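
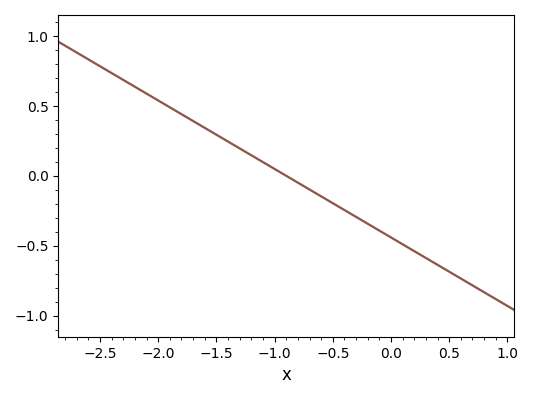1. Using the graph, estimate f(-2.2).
0.637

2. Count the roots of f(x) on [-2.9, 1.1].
1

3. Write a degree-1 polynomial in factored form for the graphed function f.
y = -0.49(x + 0.9)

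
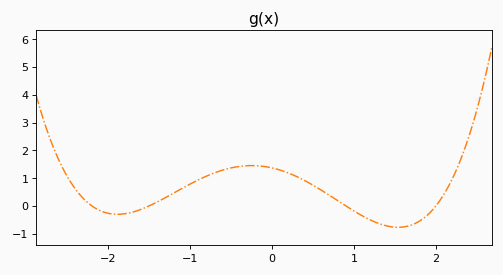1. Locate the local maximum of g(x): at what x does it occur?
-0.3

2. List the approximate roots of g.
-2.2, -1.5, 0.9, 2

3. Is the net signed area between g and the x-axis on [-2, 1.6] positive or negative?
positive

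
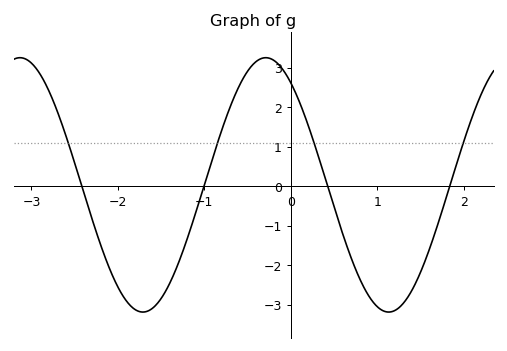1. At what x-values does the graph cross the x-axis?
-2.4, -1, 0.4, 1.8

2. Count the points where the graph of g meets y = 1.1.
4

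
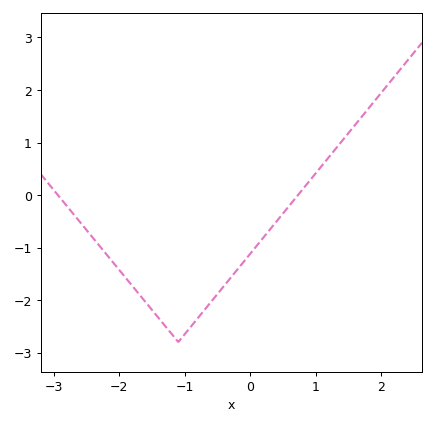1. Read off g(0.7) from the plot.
0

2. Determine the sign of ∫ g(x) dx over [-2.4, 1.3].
negative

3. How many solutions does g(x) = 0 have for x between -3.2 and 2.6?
2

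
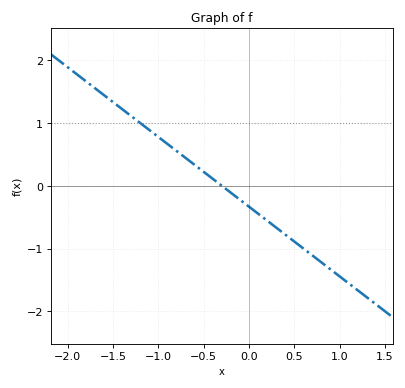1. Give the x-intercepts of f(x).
-0.3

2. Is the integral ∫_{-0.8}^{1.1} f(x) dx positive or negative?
negative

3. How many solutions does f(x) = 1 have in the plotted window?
1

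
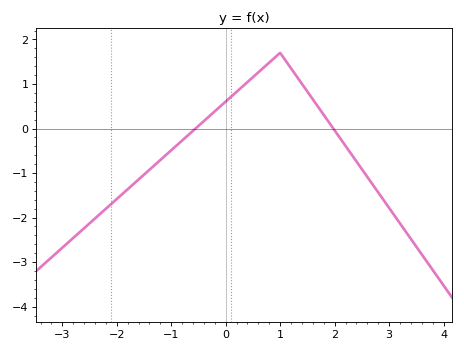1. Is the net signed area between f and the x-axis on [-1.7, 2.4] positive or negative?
positive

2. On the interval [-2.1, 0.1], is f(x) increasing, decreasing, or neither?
increasing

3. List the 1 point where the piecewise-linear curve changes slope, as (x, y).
(1, 1.7)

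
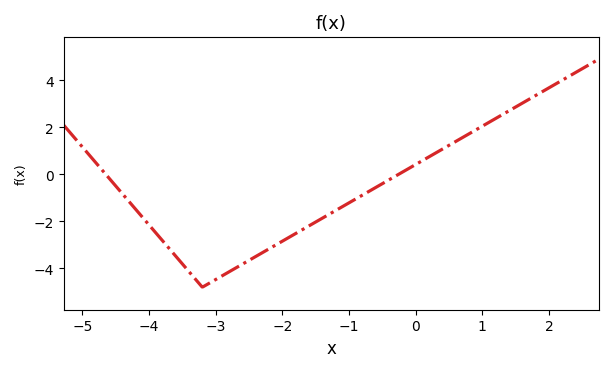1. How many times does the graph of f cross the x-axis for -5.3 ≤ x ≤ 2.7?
2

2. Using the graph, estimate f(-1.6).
-2.2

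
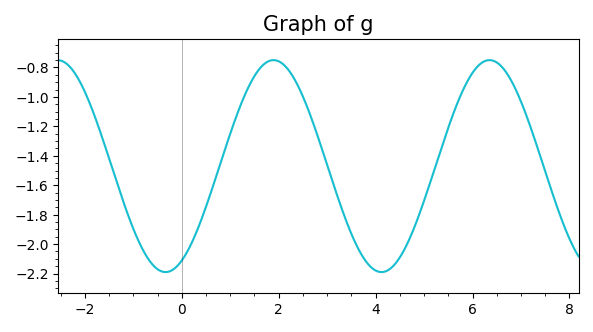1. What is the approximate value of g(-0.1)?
-2.16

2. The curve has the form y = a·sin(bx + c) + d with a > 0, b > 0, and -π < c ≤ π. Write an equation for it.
y = 0.72sin(1.4x - 1.1) - 1.47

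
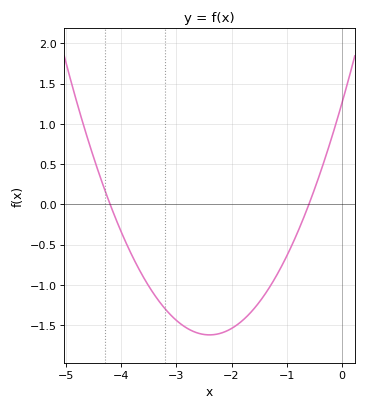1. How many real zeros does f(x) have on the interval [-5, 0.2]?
2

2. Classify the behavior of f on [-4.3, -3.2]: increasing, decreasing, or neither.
decreasing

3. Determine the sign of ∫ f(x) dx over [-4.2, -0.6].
negative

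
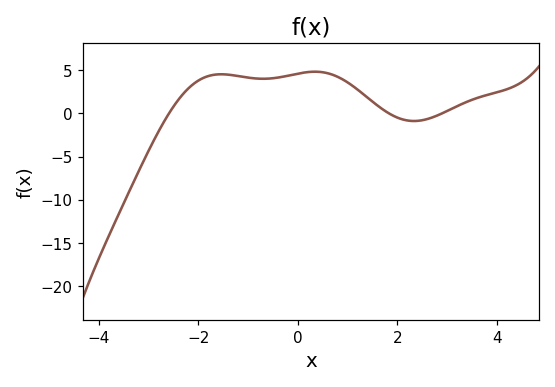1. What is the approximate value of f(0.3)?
5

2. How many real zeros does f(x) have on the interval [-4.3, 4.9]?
3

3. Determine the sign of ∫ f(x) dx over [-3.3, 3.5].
positive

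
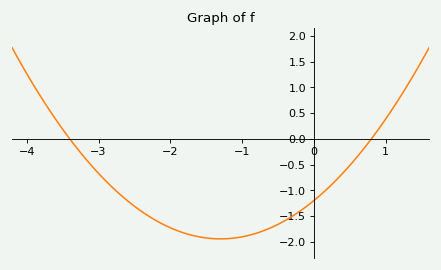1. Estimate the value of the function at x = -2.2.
-1.58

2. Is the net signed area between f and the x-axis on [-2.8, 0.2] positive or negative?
negative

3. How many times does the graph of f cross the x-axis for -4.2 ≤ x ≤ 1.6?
2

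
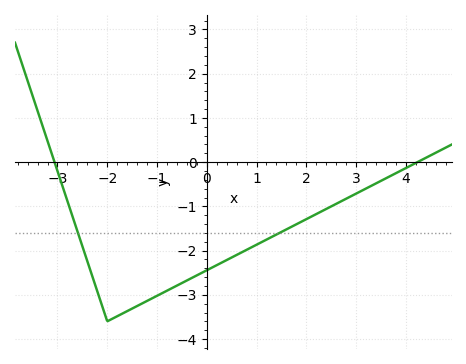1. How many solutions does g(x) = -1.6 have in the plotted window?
2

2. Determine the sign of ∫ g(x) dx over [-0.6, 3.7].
negative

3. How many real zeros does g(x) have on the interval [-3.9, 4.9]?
2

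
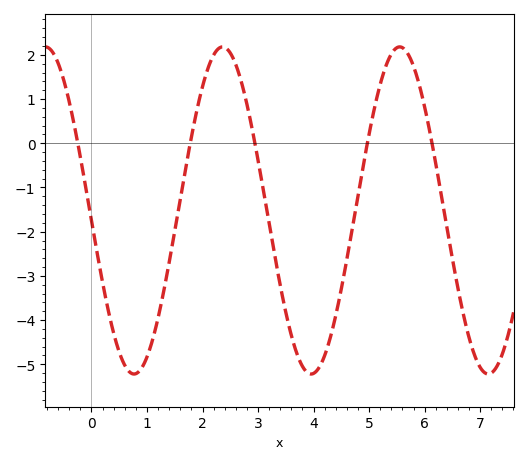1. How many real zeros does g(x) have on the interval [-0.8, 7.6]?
5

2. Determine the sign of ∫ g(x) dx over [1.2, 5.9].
negative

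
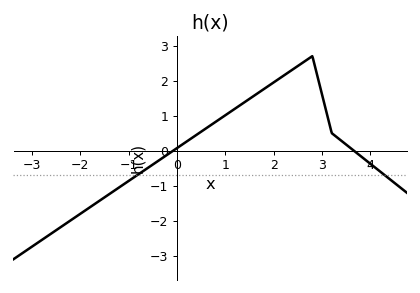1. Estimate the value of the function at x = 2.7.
2.6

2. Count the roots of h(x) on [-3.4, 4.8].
2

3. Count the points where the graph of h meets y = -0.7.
2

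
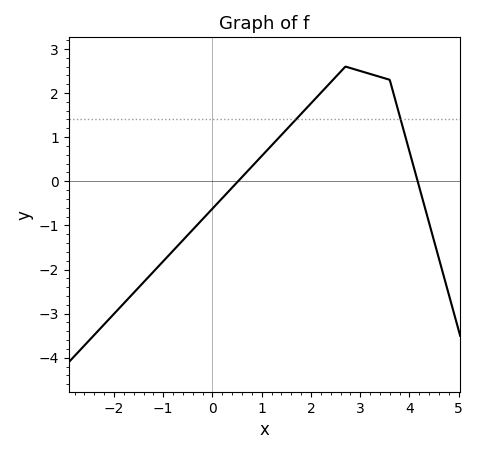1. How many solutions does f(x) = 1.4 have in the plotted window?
2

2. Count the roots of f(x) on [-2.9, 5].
2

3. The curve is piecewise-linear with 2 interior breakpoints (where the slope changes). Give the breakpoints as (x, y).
(2.7, 2.6); (3.6, 2.3)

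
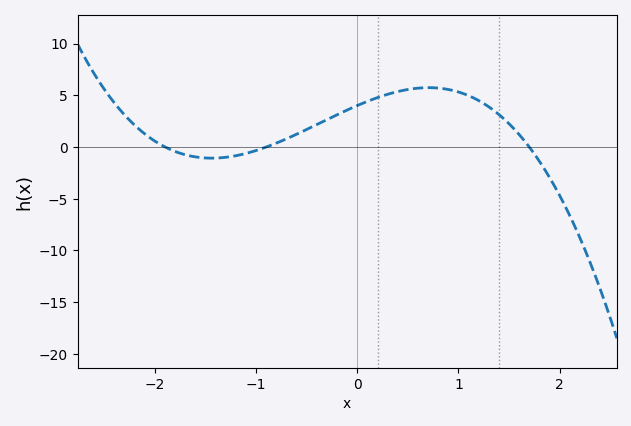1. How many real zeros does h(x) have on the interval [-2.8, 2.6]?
3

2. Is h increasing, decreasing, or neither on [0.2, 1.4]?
neither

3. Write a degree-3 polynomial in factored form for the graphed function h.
y = -1.38(x + 1.9)(x + 0.9)(x - 1.7)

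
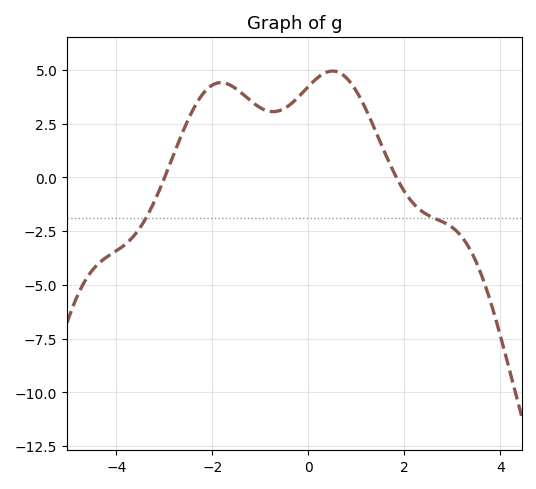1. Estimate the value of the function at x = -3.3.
-1.6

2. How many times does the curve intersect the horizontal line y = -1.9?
2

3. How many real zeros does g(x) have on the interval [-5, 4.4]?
2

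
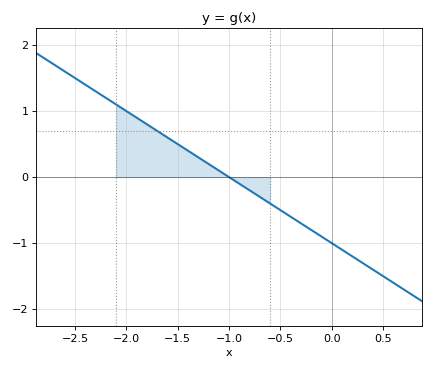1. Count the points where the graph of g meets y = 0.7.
1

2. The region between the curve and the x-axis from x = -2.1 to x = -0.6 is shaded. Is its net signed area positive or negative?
positive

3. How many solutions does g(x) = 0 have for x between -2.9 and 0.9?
1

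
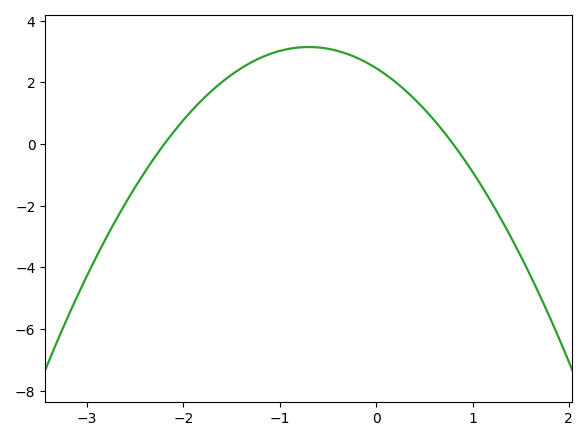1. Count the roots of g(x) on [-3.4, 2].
2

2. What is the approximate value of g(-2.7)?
-2.4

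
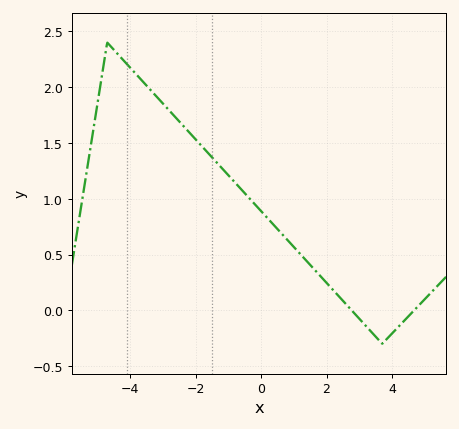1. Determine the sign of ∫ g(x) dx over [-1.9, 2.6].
positive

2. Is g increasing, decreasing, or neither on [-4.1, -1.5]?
decreasing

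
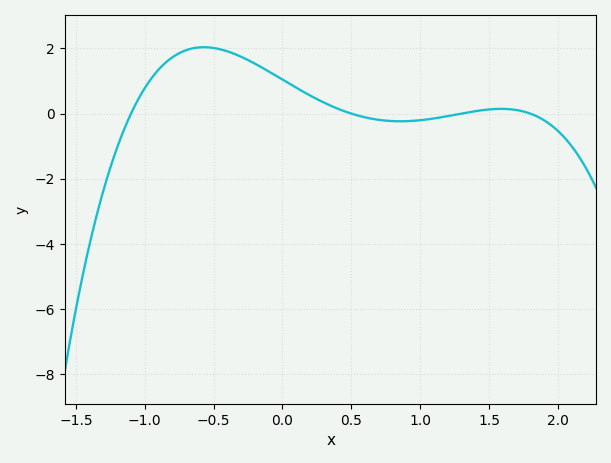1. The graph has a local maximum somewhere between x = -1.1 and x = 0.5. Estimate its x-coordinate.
-0.571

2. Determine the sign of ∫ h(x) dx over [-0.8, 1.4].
positive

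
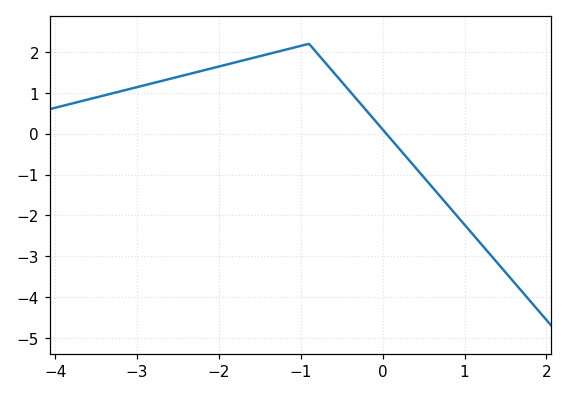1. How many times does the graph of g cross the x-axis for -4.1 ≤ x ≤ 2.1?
1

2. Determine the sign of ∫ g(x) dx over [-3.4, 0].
positive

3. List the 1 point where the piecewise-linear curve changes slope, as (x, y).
(-0.9, 2.2)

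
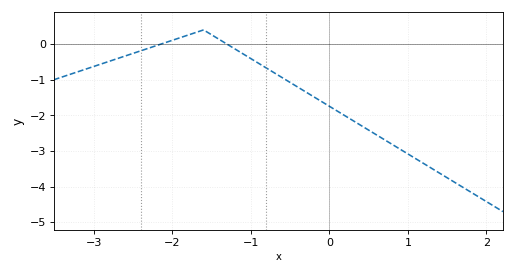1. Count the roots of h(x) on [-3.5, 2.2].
2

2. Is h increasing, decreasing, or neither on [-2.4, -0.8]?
neither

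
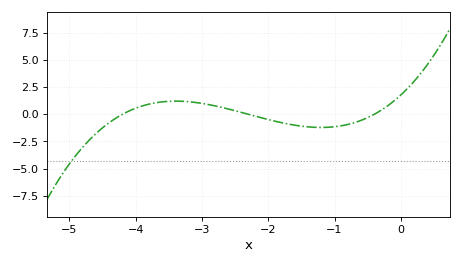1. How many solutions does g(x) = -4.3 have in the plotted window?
1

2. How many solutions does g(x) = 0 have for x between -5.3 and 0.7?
3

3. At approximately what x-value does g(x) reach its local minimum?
-1.2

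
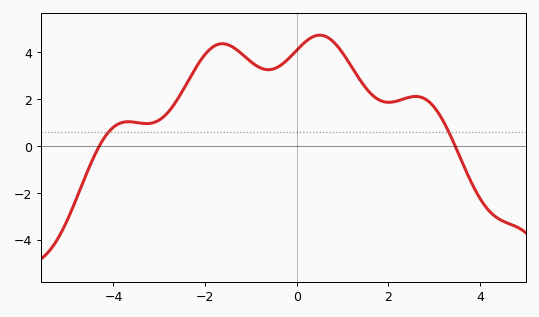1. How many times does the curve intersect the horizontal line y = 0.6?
2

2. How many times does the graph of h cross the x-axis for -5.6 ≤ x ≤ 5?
2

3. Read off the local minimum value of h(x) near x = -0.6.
3.25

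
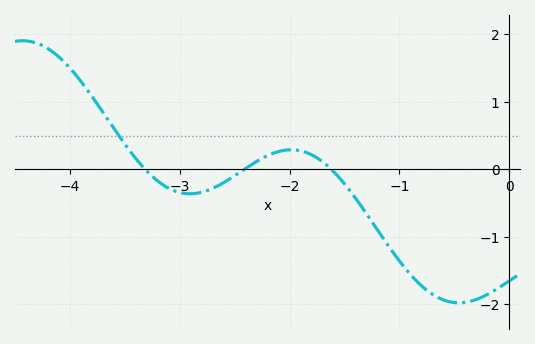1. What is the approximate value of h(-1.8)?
0.215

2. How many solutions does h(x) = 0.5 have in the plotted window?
1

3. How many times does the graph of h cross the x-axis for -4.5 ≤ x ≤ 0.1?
3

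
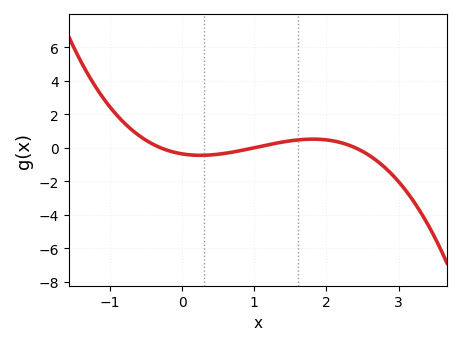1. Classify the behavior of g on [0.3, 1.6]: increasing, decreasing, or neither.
increasing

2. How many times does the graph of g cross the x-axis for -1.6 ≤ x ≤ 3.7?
3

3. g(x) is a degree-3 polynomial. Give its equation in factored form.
y = -0.51(x + 0.3)(x - 1)(x - 2.4)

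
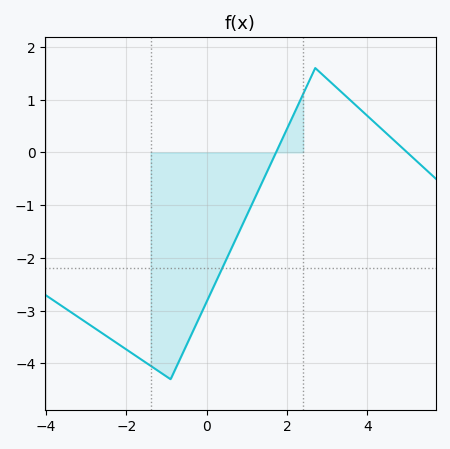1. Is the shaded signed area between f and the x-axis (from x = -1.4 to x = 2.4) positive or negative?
negative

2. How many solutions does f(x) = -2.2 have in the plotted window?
1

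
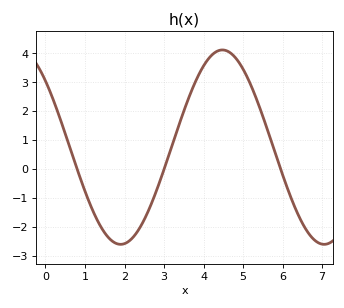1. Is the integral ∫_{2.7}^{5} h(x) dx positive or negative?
positive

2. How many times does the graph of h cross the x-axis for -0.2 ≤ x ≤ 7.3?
3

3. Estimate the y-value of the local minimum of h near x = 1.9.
-2.6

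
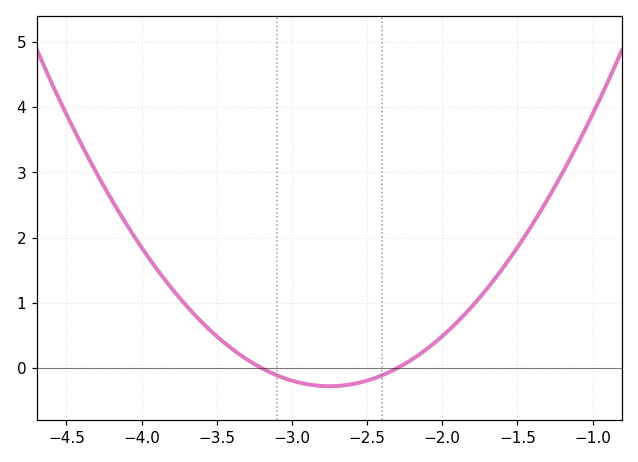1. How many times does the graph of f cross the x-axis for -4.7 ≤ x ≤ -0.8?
2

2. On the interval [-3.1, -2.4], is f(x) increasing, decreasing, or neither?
neither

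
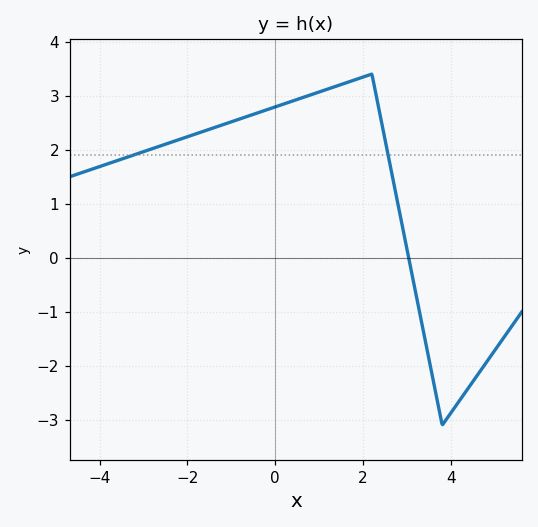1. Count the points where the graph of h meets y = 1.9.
2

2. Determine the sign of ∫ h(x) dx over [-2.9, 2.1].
positive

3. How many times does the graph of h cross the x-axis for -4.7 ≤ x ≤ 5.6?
1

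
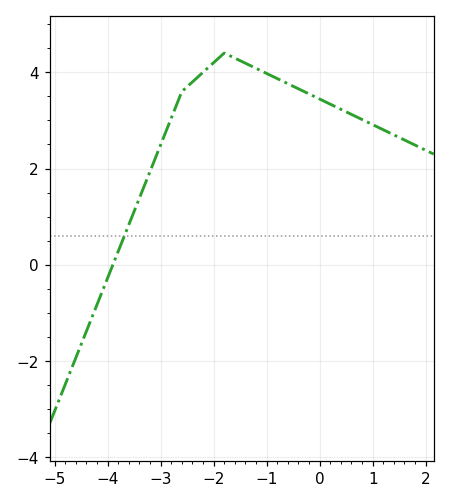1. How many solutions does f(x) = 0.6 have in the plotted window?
1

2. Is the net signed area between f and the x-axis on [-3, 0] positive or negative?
positive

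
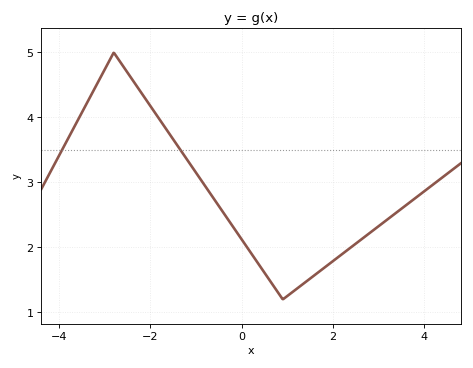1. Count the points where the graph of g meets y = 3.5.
2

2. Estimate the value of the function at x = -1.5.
3.66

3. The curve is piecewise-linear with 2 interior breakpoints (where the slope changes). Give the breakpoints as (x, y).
(-2.8, 5); (0.9, 1.2)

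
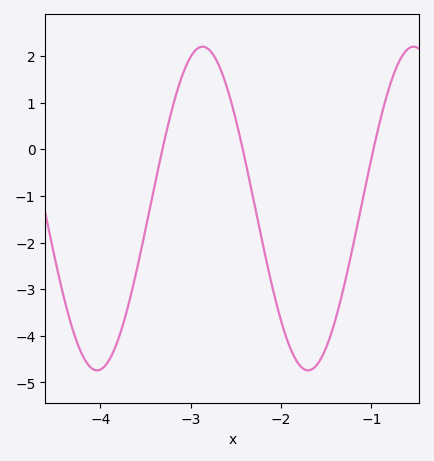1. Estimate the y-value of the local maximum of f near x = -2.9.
2.2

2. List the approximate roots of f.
-3.31, -2.42, -0.976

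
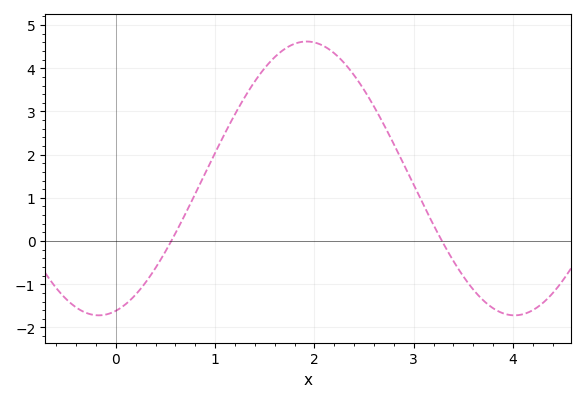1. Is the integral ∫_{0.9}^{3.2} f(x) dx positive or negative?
positive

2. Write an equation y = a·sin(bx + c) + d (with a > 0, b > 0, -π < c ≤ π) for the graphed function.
y = 3.17sin(1.5x - 1.3) + 1.45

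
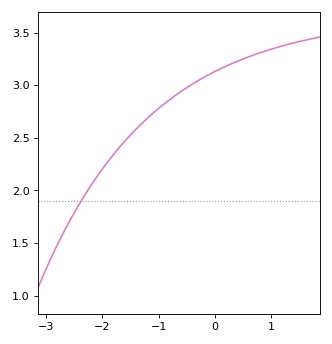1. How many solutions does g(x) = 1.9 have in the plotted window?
1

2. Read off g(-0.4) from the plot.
3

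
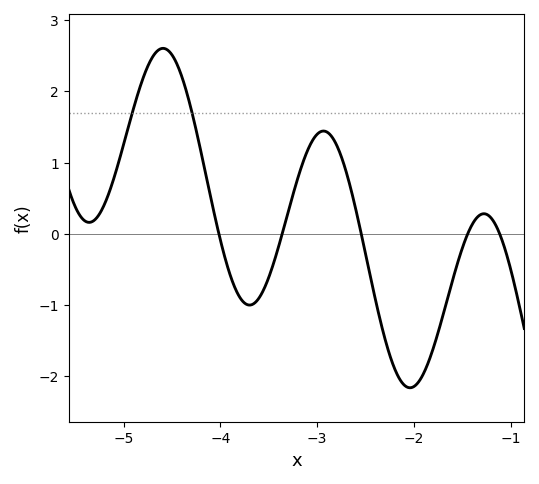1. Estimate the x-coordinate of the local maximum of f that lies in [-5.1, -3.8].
-4.6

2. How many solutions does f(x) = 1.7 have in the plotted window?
2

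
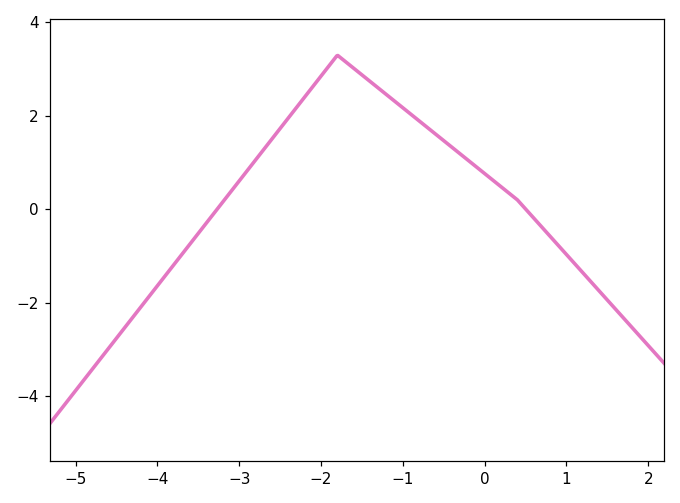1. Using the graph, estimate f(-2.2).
2.4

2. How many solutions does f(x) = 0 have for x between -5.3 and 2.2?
2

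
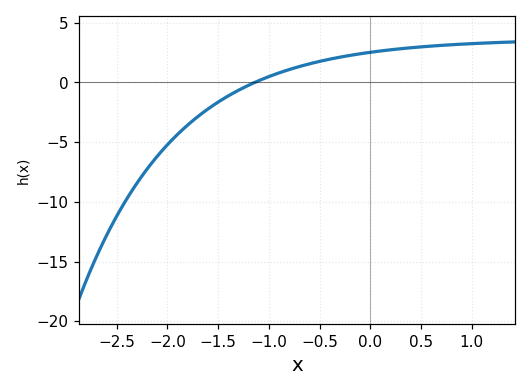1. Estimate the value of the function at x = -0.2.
2.26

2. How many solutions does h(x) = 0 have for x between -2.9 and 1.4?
1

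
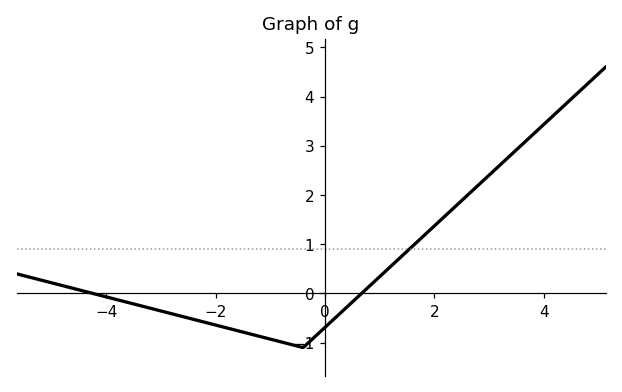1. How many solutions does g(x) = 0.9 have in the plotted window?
1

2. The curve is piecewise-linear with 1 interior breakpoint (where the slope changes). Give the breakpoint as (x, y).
(-0.4, -1.1)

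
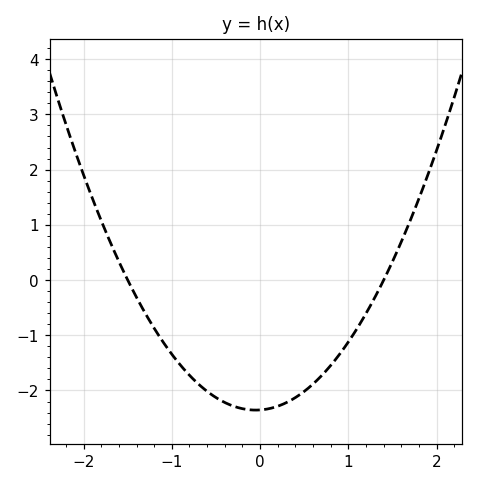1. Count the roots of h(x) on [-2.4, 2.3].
2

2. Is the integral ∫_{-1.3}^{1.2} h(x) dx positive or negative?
negative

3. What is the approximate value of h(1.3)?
-0.3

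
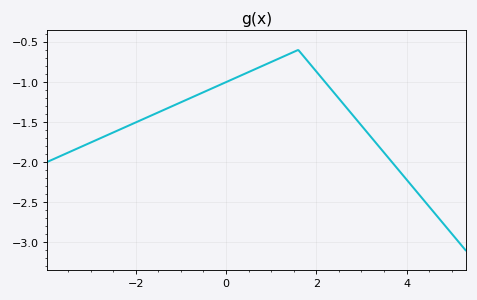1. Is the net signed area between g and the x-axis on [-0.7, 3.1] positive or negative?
negative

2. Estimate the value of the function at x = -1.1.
-1.28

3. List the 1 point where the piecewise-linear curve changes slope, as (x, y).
(1.6, -0.6)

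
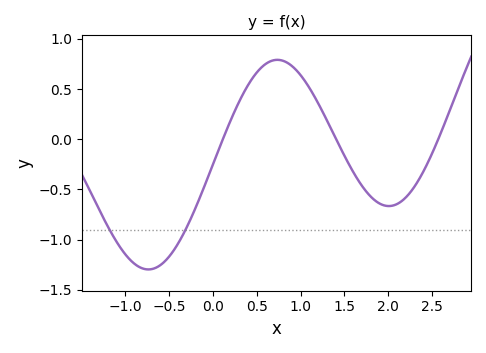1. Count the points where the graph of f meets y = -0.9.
2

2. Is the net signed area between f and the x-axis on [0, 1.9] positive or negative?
positive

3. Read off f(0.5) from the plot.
0.65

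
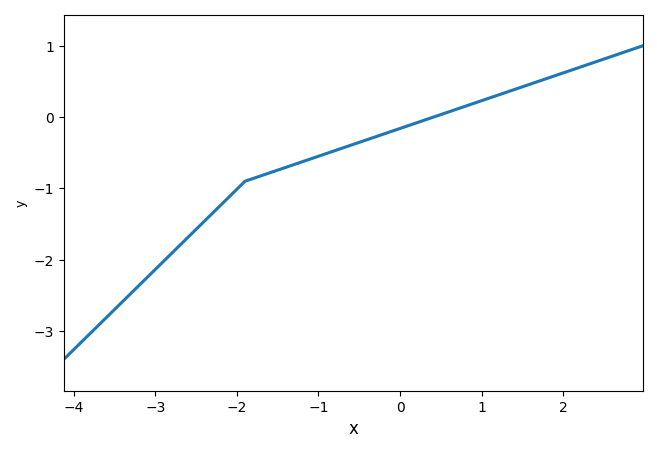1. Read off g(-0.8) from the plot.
-0.471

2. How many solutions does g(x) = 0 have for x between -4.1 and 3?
1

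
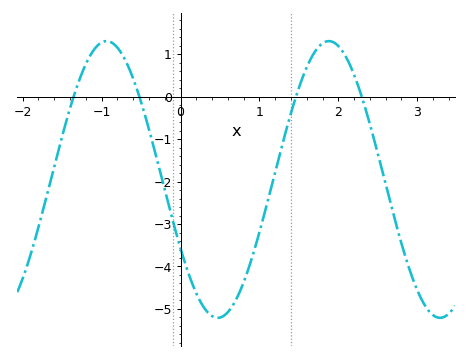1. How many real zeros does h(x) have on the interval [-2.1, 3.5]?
4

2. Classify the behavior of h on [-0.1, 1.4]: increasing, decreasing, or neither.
neither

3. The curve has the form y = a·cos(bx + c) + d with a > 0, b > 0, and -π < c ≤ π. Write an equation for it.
y = 3.26cos(2.2x + 2.1) - 1.95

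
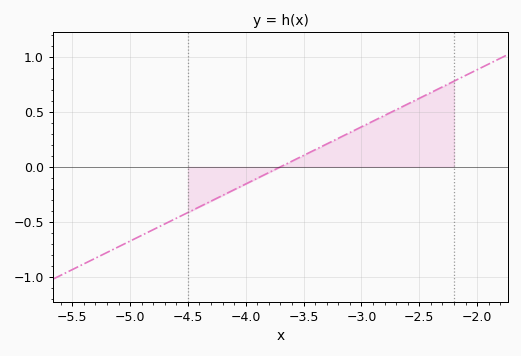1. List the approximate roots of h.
-3.7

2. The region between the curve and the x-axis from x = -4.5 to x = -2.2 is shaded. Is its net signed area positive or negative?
positive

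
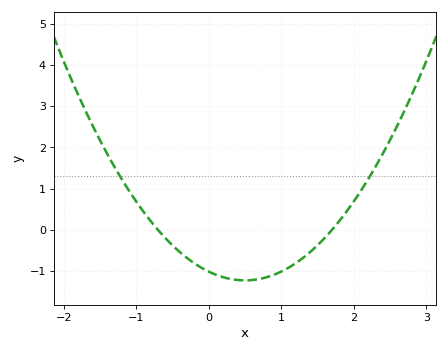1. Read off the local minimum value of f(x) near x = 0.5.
-1.22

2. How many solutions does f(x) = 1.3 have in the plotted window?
2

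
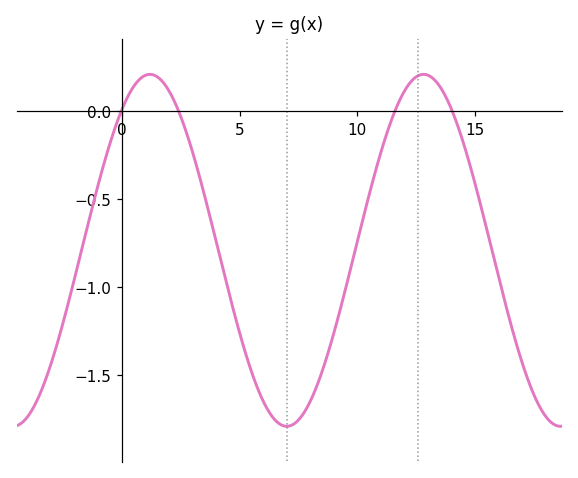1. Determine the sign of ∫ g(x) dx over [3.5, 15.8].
negative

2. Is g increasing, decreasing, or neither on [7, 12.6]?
increasing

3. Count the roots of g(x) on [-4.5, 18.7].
4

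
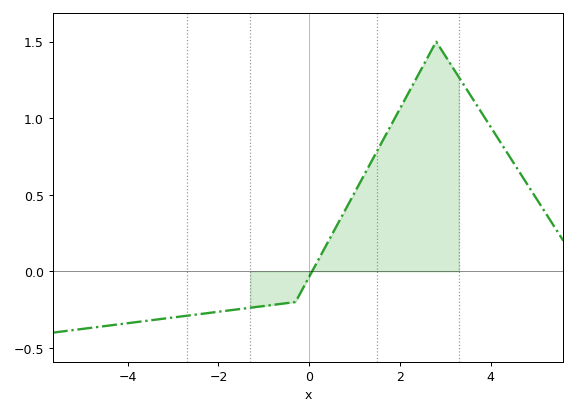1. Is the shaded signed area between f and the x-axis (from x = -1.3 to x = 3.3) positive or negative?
positive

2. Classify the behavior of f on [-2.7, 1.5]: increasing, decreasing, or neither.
increasing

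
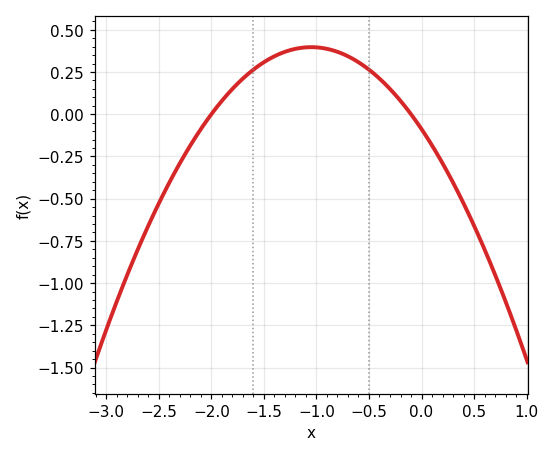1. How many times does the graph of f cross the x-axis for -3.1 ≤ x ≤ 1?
2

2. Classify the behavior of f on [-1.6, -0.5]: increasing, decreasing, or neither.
neither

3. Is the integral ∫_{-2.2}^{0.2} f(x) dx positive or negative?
positive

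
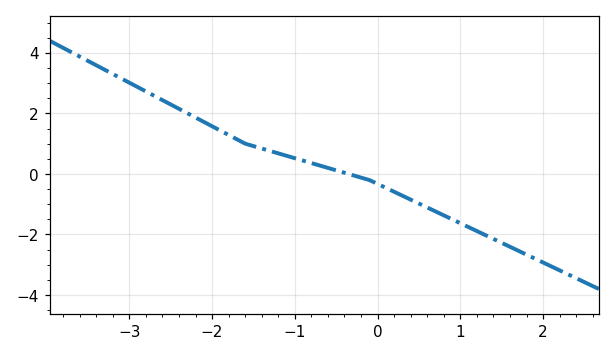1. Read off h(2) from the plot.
-2.93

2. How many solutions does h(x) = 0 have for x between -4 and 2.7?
1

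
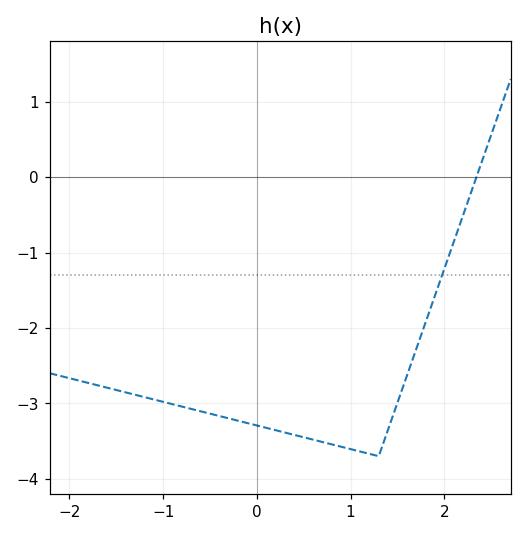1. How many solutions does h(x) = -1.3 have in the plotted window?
1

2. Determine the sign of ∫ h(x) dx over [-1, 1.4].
negative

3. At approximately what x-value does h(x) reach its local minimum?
1.3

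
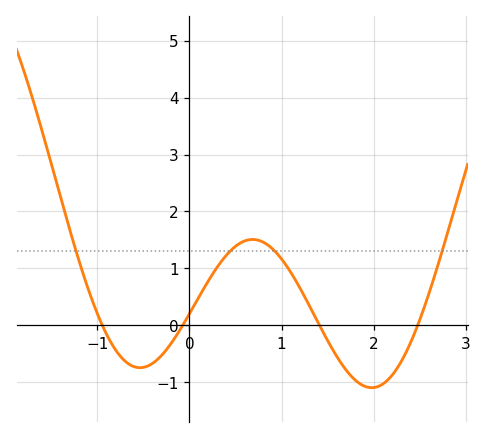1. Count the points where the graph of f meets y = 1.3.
4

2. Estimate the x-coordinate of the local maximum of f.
0.7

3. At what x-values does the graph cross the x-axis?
-0.9, -0.1, 1.4, 2.5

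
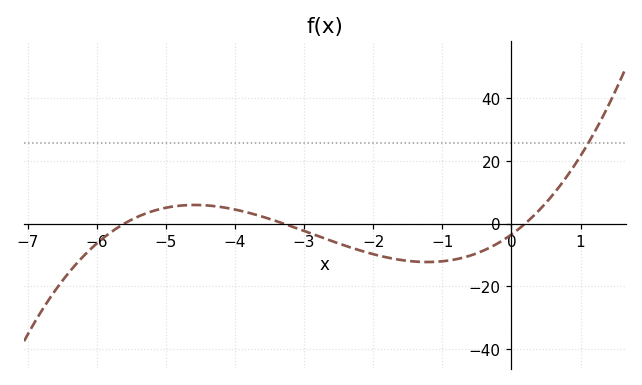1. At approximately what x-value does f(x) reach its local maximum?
-4.6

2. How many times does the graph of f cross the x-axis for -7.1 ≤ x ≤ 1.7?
3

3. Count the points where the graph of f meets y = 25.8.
1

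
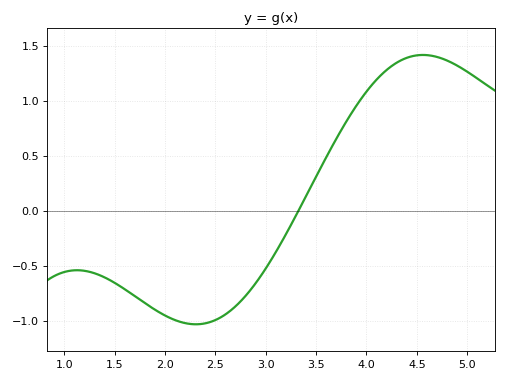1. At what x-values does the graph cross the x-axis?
3.3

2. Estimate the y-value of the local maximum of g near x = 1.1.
-0.55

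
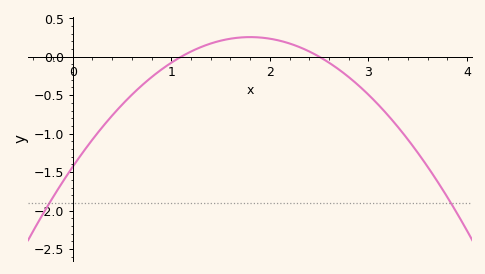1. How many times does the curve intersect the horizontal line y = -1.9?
2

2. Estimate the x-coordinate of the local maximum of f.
1.8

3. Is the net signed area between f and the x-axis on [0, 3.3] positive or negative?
negative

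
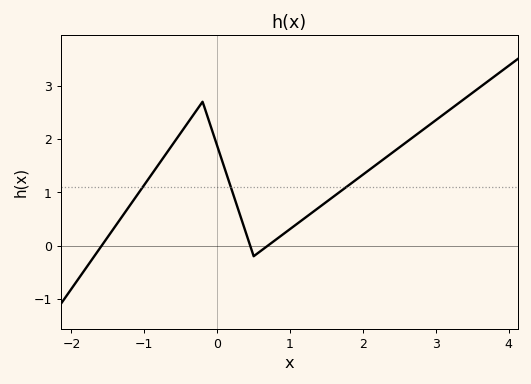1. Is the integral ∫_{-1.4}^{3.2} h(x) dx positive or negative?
positive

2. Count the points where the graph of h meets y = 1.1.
3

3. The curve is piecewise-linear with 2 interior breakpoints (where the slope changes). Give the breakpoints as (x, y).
(-0.2, 2.7); (0.5, -0.2)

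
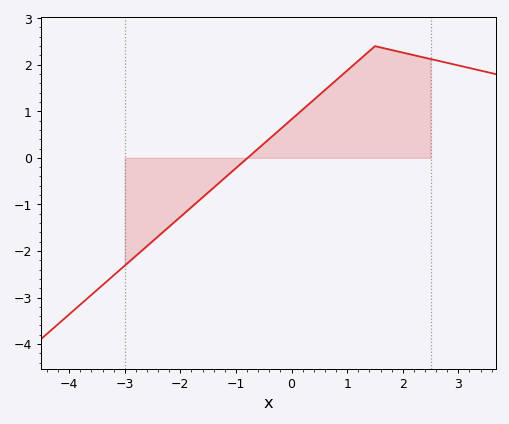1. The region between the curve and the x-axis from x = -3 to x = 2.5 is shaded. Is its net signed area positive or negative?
positive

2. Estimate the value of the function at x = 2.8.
2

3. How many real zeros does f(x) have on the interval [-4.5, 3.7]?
1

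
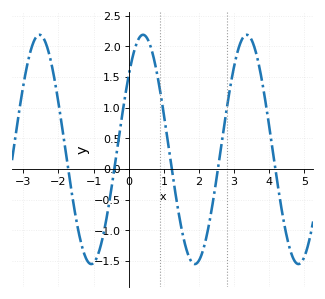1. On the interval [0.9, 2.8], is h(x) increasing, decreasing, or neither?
neither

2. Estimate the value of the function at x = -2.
1.1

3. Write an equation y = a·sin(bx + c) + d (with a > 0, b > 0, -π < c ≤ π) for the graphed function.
y = 1.87sin(2.1x + 0.7) + 0.32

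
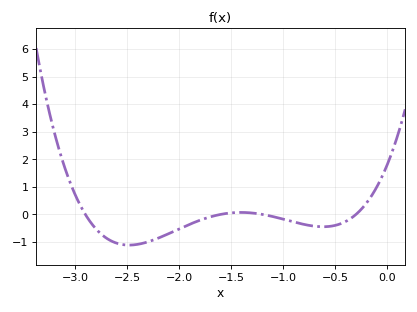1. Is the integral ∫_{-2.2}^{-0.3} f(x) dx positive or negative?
negative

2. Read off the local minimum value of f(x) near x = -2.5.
-1.1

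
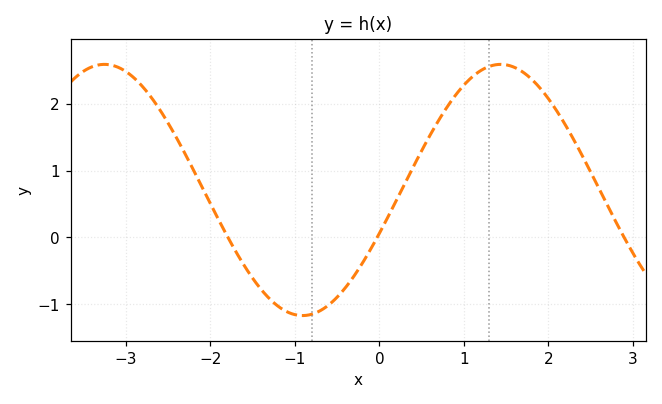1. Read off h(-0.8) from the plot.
-1.15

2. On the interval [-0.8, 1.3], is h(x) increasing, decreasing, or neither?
increasing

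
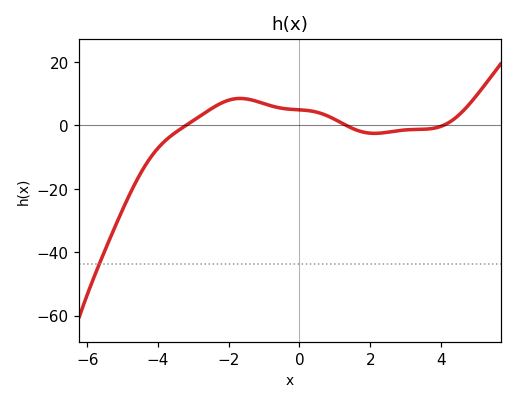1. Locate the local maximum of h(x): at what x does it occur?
-1.6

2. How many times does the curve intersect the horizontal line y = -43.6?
1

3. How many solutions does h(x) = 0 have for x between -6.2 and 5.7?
3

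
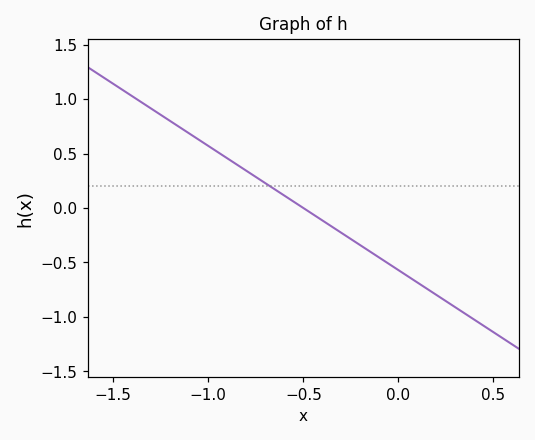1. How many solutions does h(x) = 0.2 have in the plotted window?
1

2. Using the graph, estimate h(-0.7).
0.228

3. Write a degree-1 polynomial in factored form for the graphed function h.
y = -1.14(x + 0.5)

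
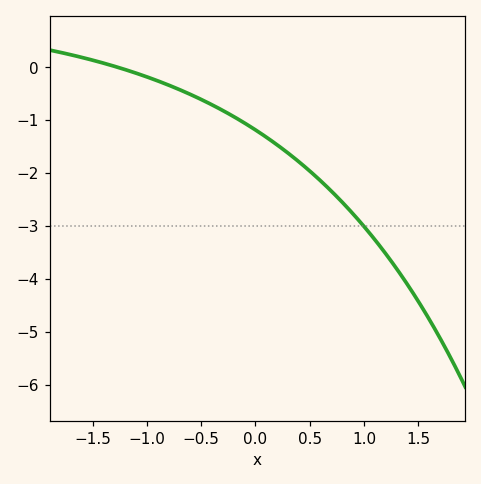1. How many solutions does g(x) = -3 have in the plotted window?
1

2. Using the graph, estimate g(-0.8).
-0.3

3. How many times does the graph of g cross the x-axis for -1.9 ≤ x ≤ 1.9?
1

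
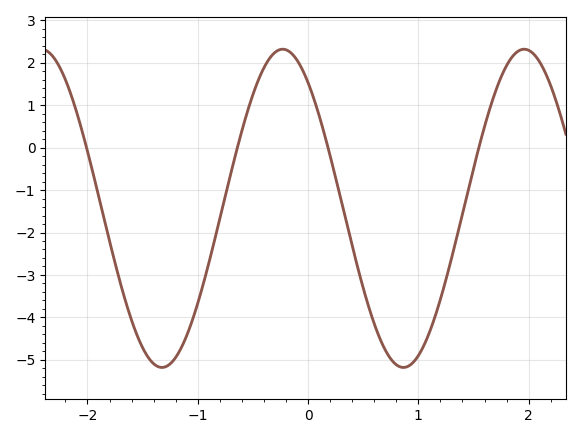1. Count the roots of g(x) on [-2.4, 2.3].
4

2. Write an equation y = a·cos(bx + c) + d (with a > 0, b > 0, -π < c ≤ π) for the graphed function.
y = 3.75cos(2.9x + 0.66) - 1.43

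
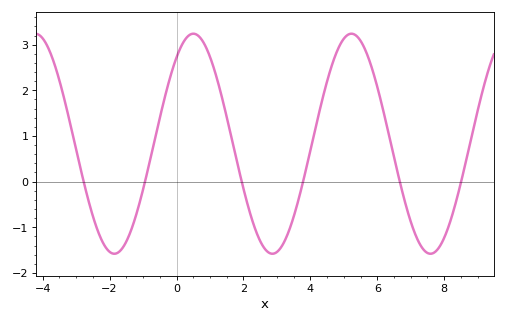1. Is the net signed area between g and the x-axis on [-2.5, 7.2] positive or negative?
positive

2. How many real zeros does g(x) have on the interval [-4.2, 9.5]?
6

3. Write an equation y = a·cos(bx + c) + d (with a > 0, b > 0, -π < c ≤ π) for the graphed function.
y = 2.41cos(1.33x - 0.67) + 0.83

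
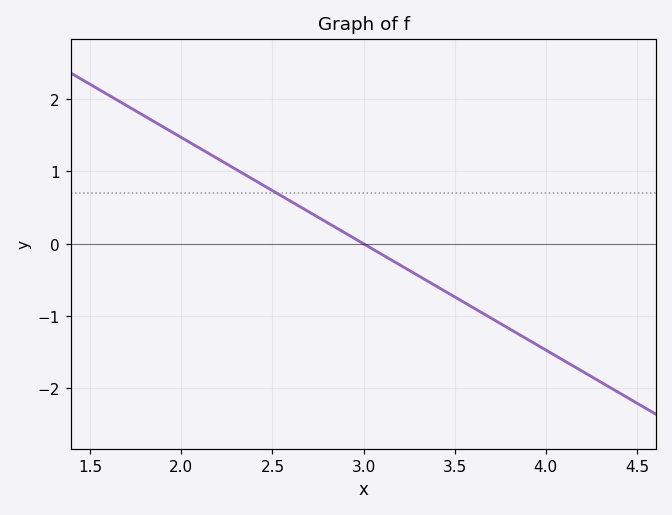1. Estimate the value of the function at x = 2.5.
0.735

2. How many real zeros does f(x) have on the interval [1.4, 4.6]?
1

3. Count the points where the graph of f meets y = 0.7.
1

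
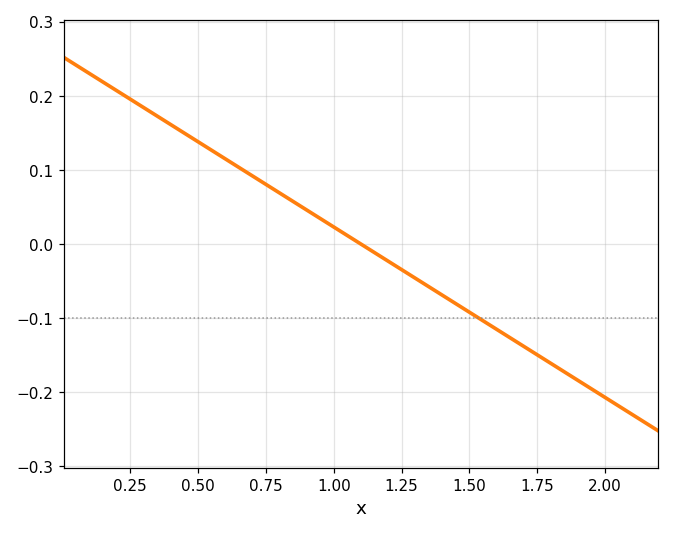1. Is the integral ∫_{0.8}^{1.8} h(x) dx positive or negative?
negative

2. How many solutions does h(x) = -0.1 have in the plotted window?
1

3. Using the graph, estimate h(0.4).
0.161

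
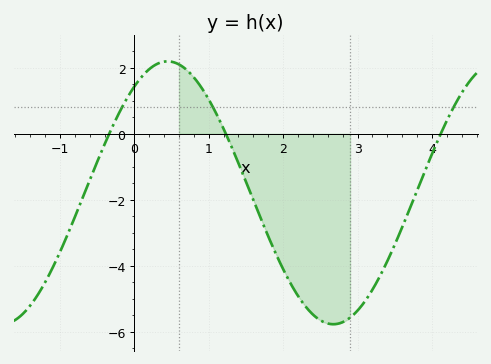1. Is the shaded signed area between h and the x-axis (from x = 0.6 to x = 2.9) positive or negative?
negative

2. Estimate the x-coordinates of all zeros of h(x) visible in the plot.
-0.337, 1.23, 4.12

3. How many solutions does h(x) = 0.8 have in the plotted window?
3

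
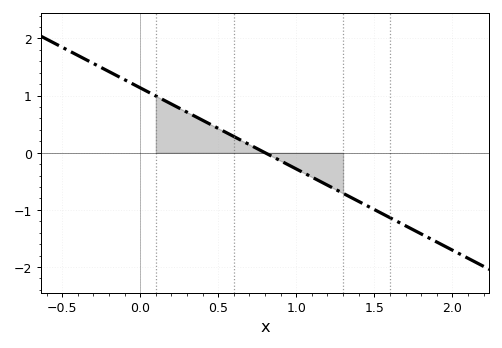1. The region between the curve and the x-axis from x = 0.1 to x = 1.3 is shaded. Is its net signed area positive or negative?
positive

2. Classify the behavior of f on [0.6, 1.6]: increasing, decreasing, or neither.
decreasing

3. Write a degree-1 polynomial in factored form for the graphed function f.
y = -1.42(x - 0.8)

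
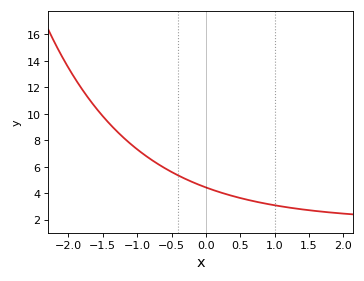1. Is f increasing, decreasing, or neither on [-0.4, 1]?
decreasing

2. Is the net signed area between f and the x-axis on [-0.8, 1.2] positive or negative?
positive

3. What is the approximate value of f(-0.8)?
6.6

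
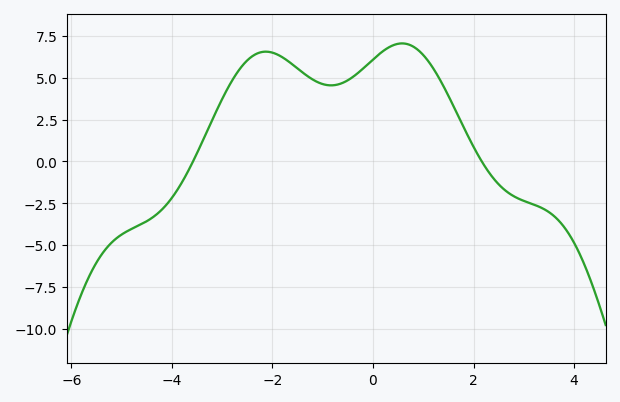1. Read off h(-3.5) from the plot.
0.4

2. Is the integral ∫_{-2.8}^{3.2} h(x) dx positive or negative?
positive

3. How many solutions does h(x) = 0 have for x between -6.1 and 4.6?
2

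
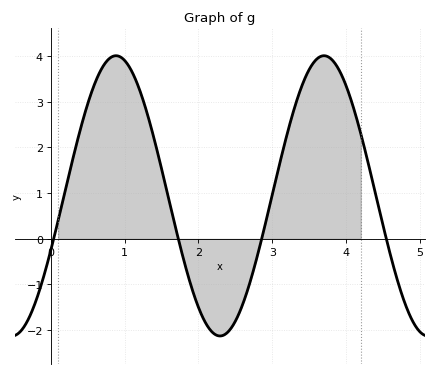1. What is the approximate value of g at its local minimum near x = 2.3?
-2.13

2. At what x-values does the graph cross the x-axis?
0.04, 1.73, 2.86, 4.55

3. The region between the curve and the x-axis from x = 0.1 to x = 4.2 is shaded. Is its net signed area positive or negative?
positive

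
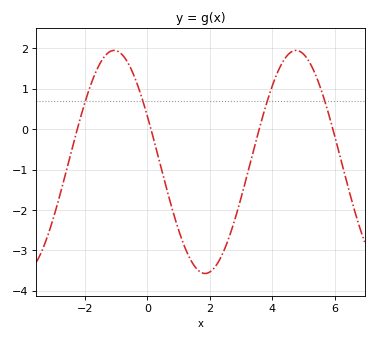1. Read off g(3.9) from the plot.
0.858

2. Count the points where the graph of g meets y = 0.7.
4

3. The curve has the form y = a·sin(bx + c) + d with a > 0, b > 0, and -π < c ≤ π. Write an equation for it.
y = 2.76sin(1.08x + 2.72) - 0.81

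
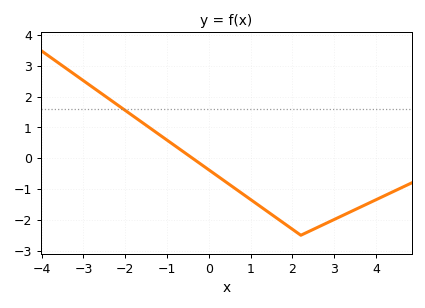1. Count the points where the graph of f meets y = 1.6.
1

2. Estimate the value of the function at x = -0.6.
0.198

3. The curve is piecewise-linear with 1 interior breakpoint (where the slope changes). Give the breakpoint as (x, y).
(2.2, -2.5)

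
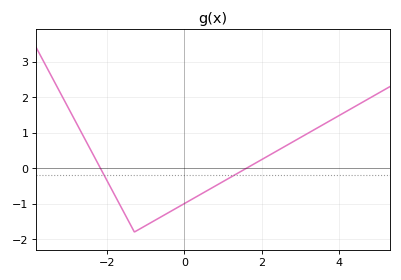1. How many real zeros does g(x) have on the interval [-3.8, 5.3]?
2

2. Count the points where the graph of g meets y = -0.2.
2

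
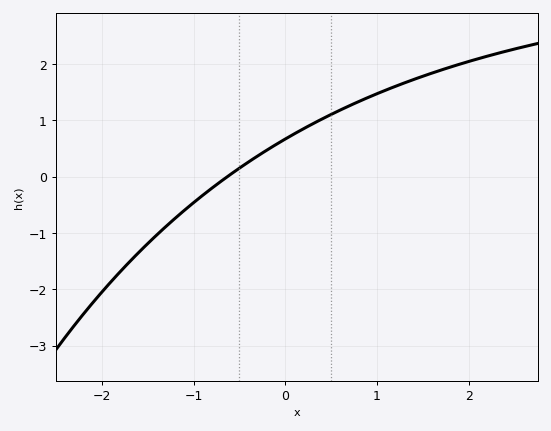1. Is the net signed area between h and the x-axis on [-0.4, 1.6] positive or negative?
positive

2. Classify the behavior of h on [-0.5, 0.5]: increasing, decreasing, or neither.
increasing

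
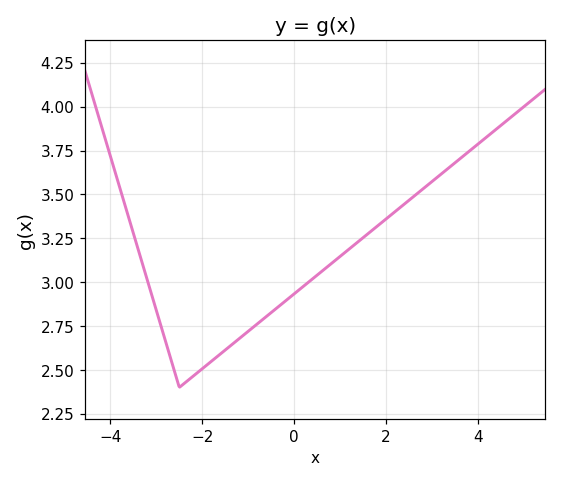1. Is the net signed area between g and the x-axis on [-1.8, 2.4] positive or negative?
positive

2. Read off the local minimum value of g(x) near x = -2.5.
2.4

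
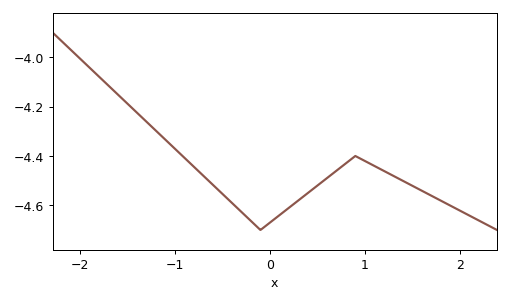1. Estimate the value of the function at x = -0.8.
-4.44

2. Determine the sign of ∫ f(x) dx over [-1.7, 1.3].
negative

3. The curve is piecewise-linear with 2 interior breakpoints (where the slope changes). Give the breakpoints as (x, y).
(-0.1, -4.7); (0.9, -4.4)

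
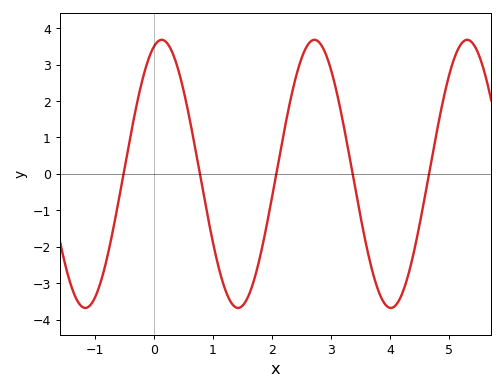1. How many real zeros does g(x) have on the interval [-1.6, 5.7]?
5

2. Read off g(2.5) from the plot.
3.2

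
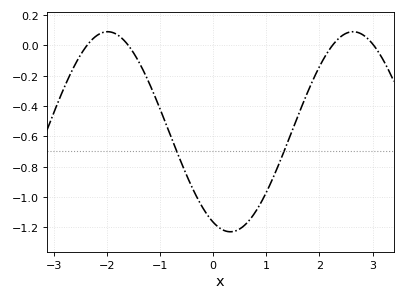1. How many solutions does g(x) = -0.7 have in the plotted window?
2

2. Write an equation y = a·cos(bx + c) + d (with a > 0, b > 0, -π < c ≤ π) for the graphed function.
y = 0.66cos(1.36x + 2.7) - 0.57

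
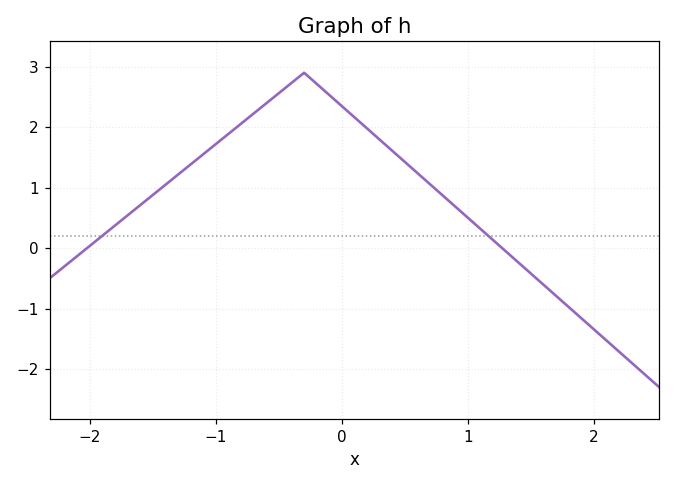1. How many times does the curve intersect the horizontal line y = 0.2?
2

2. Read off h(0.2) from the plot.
2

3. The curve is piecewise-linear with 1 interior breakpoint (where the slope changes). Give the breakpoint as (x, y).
(-0.3, 2.9)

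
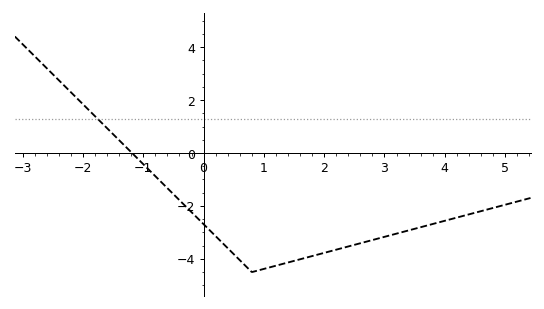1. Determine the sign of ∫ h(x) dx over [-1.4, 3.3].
negative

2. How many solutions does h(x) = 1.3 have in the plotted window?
1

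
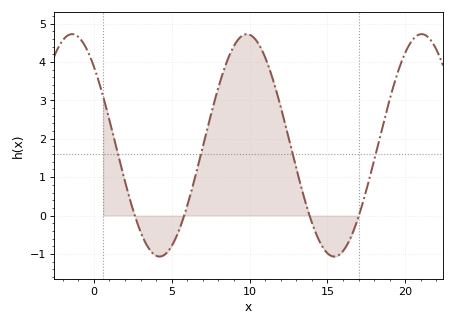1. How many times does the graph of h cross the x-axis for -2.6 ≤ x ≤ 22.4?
4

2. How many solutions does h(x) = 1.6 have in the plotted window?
4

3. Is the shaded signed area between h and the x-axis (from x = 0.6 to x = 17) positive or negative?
positive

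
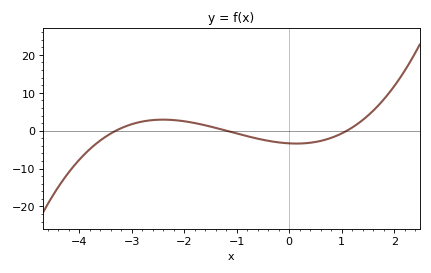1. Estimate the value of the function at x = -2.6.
3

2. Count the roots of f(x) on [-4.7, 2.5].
3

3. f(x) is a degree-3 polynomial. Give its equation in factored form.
y = 0.77(x + 3.3)(x + 1.2)(x - 1.1)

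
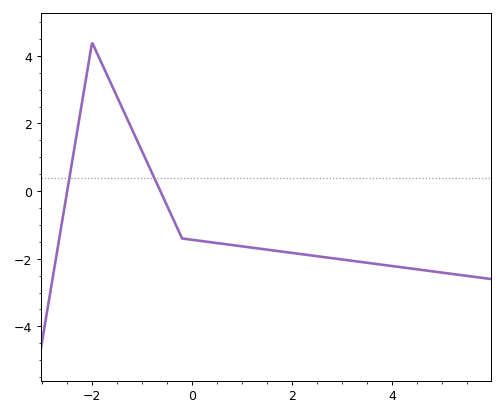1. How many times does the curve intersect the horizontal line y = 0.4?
2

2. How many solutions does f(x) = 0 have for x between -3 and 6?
2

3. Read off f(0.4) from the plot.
-1.52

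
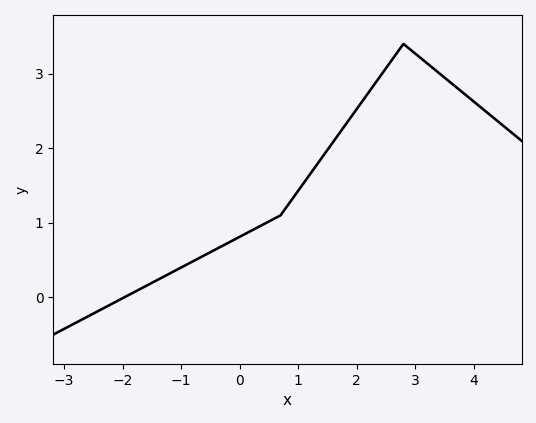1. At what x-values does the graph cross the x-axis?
-1.97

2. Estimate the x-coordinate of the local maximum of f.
2.8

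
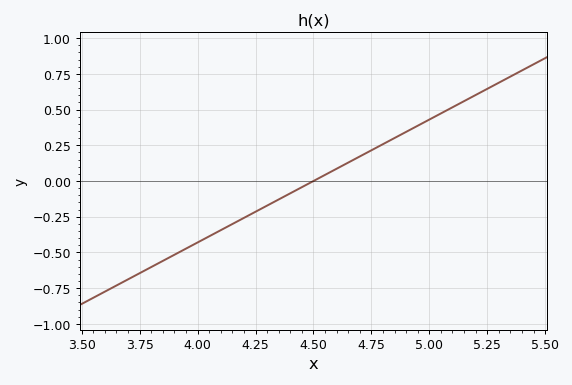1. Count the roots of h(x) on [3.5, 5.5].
1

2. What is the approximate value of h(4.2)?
-0.258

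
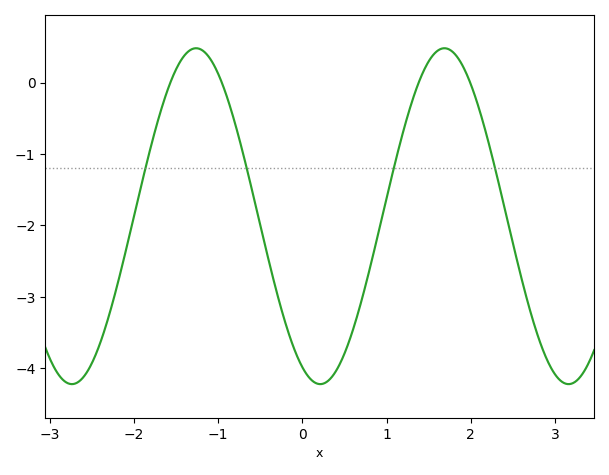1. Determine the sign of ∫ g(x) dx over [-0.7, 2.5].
negative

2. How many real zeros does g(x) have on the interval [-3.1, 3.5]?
4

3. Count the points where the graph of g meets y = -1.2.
4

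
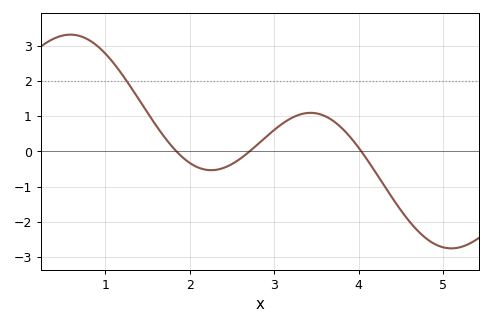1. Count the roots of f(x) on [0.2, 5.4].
3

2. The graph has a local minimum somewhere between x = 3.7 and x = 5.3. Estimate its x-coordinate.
5.1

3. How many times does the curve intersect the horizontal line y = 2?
1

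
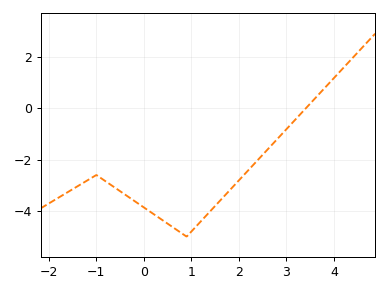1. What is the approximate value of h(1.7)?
-3.41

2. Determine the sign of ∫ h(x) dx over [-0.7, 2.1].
negative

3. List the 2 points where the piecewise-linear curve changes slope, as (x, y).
(-1, -2.6); (0.9, -5)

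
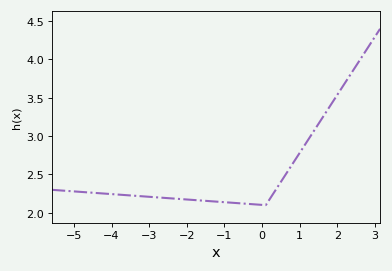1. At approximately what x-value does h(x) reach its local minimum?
0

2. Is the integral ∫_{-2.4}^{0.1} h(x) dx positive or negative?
positive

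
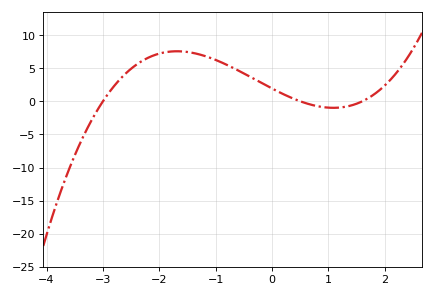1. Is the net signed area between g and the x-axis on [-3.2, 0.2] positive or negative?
positive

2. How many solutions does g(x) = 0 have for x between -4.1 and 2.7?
3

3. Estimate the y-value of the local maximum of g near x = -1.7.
7.55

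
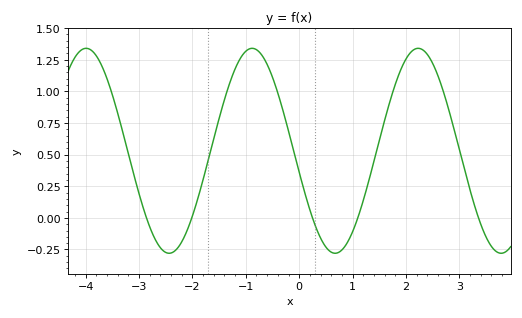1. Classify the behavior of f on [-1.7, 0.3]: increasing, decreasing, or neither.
neither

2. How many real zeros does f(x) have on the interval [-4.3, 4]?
5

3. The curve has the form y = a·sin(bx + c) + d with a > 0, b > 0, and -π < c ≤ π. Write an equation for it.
y = 0.81sin(2.02x - 2.93) + 0.53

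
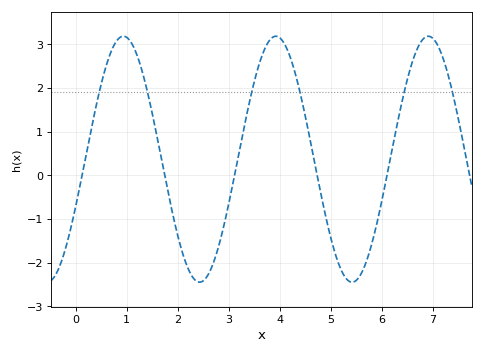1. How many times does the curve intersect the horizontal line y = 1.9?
6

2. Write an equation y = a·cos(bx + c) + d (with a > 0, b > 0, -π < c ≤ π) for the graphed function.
y = 2.82cos(2.1x - 2) + 0.37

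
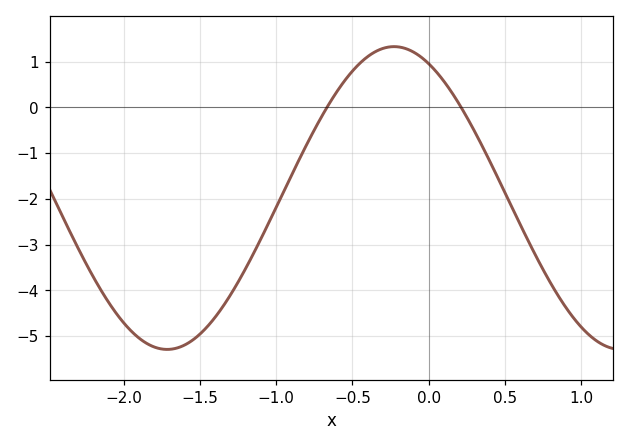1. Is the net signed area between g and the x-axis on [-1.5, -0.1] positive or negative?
negative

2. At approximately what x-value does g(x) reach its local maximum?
-0.25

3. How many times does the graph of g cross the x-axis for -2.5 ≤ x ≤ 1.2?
2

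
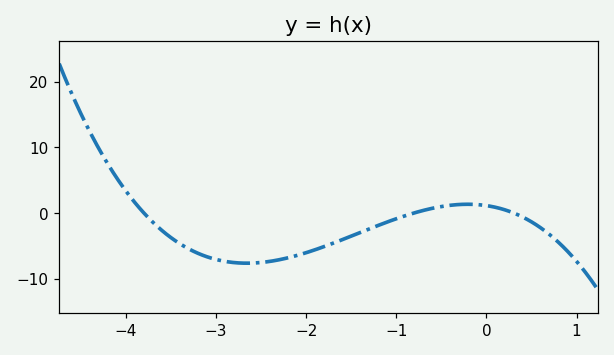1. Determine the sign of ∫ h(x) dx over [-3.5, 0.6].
negative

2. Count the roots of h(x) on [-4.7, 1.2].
3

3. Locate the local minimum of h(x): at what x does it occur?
-2.66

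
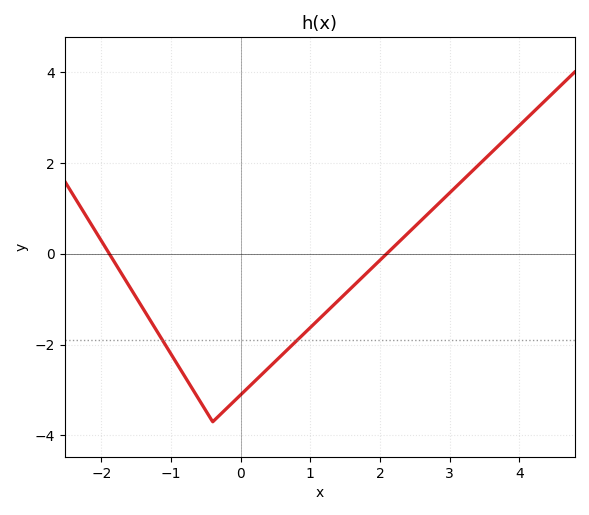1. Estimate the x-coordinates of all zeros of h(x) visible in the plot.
-1.9, 2.1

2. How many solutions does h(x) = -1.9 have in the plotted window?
2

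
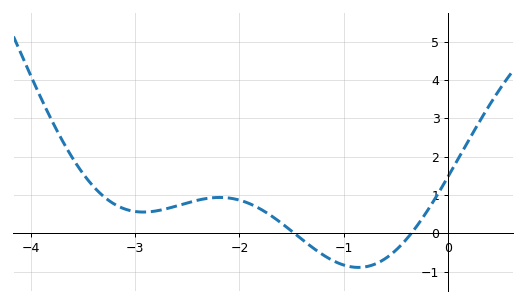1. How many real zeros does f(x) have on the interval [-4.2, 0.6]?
2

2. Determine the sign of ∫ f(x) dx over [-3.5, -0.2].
positive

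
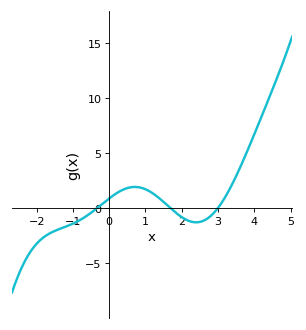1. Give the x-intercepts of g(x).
-0.4, 1.6, 3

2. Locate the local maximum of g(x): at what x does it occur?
0.8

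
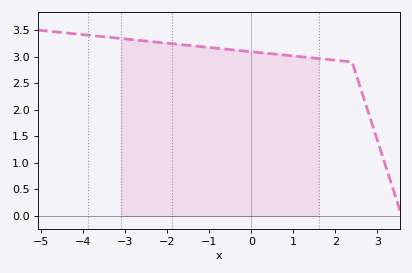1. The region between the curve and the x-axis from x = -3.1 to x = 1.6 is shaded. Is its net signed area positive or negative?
positive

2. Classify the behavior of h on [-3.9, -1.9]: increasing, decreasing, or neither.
decreasing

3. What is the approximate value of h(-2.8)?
3.3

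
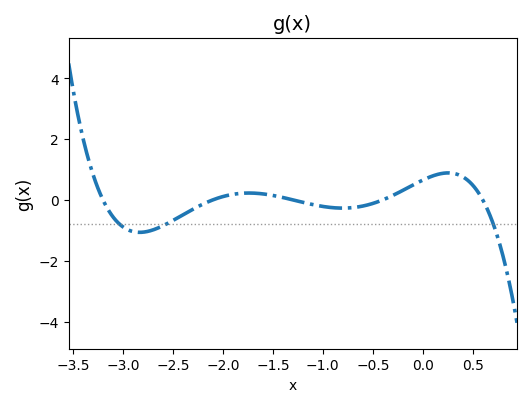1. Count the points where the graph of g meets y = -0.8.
3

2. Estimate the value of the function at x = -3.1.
-0.6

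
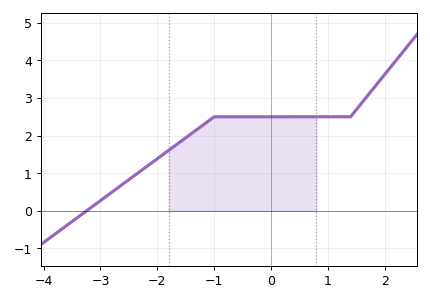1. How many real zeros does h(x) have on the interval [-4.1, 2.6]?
1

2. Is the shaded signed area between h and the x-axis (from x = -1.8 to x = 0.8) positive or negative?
positive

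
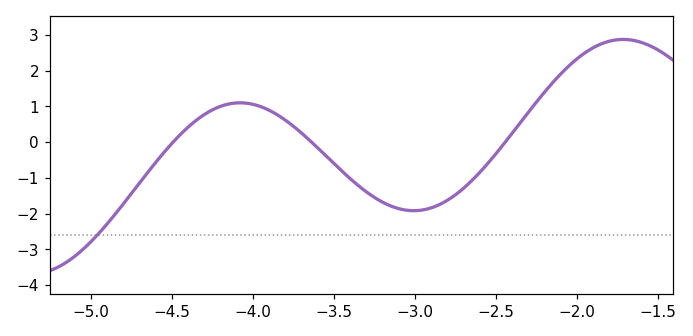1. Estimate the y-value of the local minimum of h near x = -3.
-1.92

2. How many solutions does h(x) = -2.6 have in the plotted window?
1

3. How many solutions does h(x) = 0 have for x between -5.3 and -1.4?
3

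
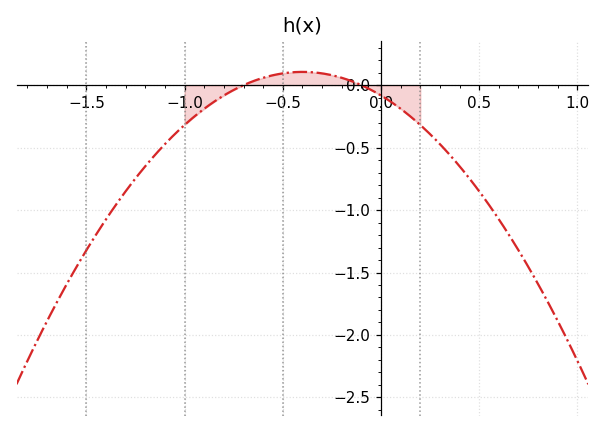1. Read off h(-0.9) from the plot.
-0.2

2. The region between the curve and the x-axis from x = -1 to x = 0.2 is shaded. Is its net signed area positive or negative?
negative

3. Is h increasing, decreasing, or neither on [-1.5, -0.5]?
increasing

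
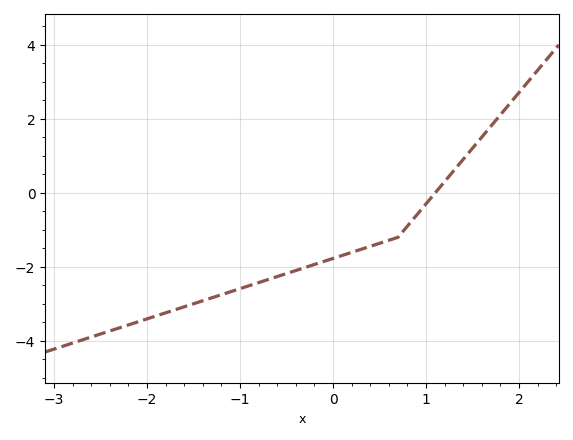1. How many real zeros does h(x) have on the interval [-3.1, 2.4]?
1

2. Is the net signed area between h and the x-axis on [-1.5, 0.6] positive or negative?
negative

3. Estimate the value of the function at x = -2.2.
-3.6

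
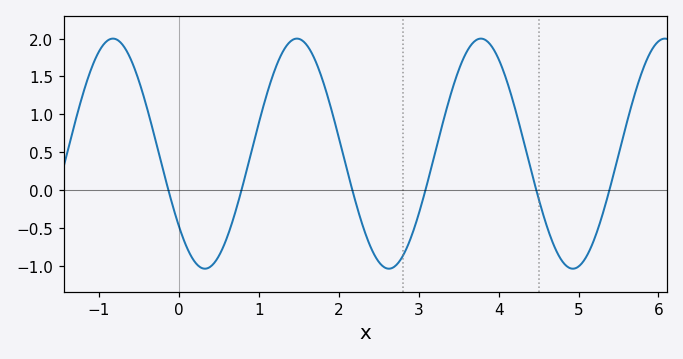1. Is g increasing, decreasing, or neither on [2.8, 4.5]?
neither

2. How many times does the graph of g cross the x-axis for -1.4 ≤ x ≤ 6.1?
6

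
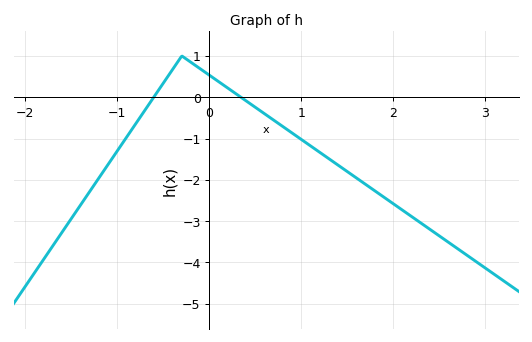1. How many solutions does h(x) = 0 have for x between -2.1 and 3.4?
2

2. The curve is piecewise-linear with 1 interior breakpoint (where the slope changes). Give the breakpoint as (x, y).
(-0.3, 1)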